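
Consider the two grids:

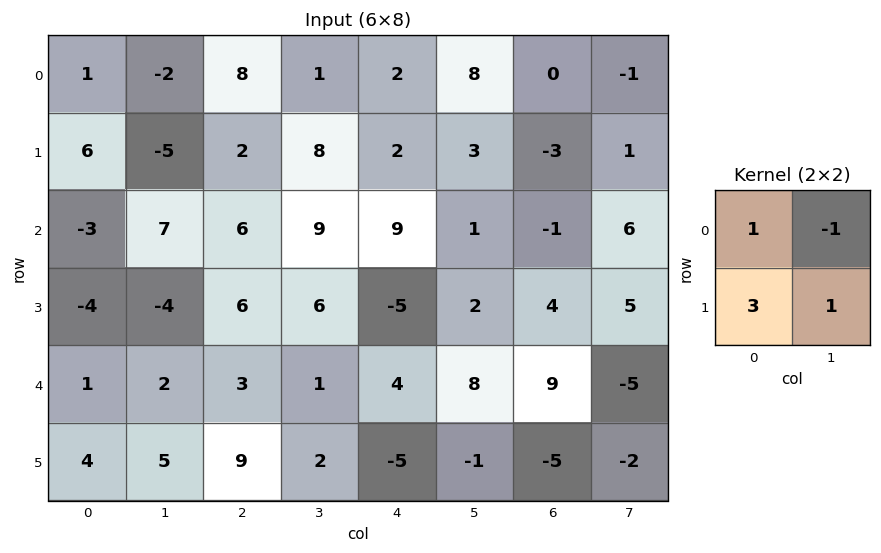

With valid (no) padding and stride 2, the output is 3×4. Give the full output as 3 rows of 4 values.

16 21 3 -7
-26 21 -5 10
16 31 -20 -3

Output[0,0]: The receptive field on the input at this output position is [1 -2 / 6 -5]. Elementwise product with the kernel and sum: 1·1 + -2·-1 + 6·3 + -5·1.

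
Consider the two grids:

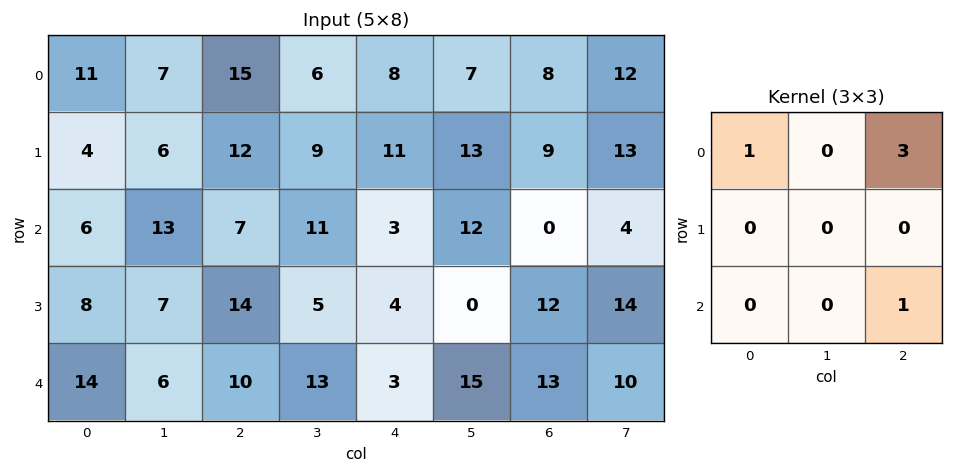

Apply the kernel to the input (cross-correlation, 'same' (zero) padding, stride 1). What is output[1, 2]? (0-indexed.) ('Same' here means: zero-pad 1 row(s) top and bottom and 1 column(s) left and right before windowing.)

36

The receptive field on the zero-padded input at this output position is [7 15 6 / 6 12 9 / 13 7 11]. Elementwise product with the kernel and sum: 7·1 + 6·3 + 11·1.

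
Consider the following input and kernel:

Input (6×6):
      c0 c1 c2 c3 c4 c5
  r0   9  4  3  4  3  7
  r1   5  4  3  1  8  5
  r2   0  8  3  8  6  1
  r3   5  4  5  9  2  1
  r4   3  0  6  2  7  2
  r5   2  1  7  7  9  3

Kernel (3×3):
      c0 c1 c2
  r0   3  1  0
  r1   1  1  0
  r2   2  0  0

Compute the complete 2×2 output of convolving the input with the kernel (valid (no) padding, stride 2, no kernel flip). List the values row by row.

40 23
23 43

Output[0,0]: The receptive field on the input at this output position is [9 4 3 / 5 4 3 / 0 8 3]. Elementwise product with the kernel and sum: 9·3 + 4·1 + 5·1 + 4·1 + 0·2.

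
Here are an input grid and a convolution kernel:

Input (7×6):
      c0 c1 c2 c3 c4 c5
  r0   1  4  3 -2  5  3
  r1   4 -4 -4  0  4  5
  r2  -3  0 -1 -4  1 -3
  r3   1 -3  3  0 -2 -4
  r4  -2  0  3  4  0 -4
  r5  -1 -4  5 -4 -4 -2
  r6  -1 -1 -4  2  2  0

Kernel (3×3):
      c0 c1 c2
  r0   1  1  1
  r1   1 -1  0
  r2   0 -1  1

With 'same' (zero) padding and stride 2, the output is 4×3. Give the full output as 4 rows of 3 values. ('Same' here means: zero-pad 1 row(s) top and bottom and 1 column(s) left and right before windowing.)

Output[0,0]: The receptive field on the zero-padded input at this output position is [0 0 0 / 0 1 4 / 0 4 -4]. Elementwise product with the kernel and sum: 0·1 + 0·1 + 0·1 + 0·1 + 1·-1 + 4·-1 + -4·1.
Output[0,1]: The receptive field on the zero-padded input at this output position is [0 0 0 / 4 3 -2 / -4 -4 0]. Elementwise product with the kernel and sum: 0·1 + 0·1 + 0·1 + 4·1 + 3·-1 + -4·-1 + 0·1.

-9 5 -6
-1 -10 2
-3 -12 0
-4 0 -10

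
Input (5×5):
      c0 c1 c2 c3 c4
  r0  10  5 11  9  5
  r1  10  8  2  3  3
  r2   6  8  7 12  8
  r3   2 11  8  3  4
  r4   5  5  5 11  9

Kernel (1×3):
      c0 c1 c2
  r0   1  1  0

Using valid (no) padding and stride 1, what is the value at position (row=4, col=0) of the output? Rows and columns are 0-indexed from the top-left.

10

The receptive field on the input at this output position is [5 5 5]. Elementwise product with the kernel and sum: 5·1 + 5·1.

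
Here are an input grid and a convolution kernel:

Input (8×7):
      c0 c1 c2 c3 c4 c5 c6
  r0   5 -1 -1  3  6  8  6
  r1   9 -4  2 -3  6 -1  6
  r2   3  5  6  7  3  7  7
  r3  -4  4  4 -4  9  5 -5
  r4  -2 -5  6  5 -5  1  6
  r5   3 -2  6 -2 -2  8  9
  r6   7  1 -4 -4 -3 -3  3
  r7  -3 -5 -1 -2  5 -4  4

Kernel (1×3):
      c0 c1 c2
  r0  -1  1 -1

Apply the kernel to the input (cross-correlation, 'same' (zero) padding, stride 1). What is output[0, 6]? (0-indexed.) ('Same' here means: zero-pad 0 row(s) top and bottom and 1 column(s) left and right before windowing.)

-2

The receptive field on the zero-padded input at this output position is [8 6 0]. Elementwise product with the kernel and sum: 8·-1 + 6·1 + 0·-1.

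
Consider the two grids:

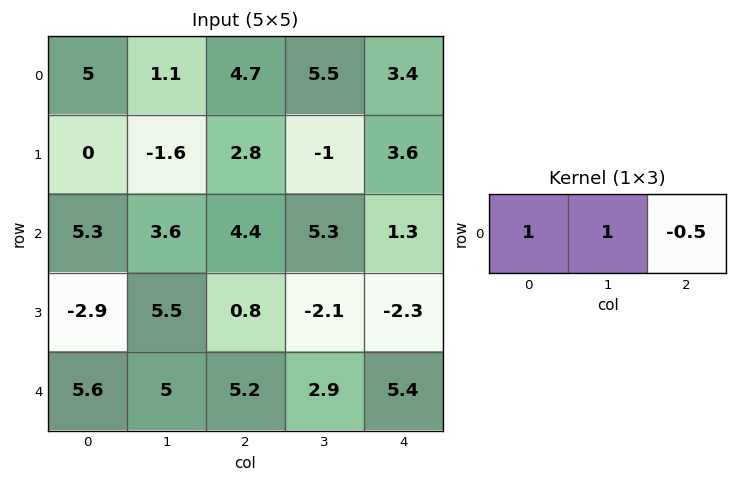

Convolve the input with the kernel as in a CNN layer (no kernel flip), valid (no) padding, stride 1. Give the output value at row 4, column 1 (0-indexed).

8.75

The receptive field on the input at this output position is [5 5.2 2.9]. Elementwise product with the kernel and sum: 5·1 + 5.2·1 + 2.9·-0.5.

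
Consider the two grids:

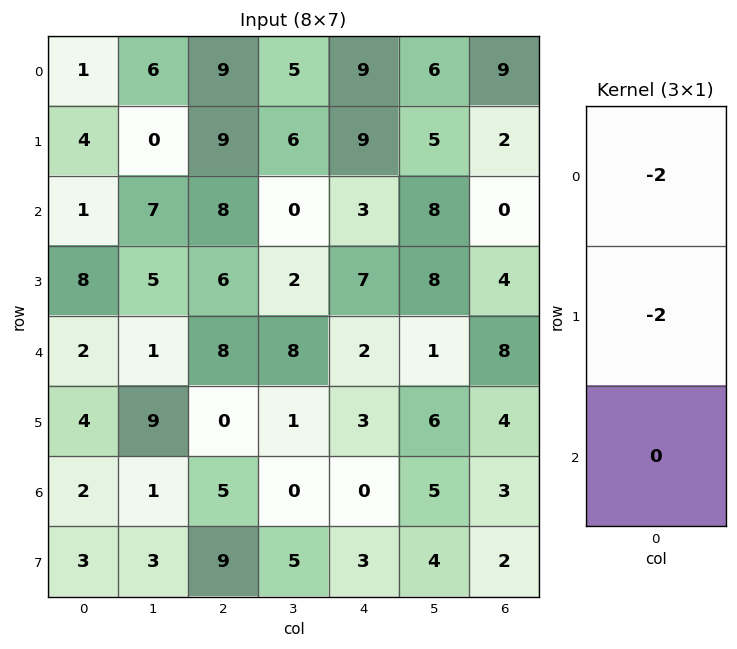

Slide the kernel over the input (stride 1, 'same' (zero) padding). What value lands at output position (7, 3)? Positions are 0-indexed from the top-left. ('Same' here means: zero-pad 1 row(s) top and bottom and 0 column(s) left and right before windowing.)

The receptive field on the zero-padded input at this output position is [0 / 5 / 0]. Elementwise product with the kernel and sum: 0·-2 + 5·-2.

-10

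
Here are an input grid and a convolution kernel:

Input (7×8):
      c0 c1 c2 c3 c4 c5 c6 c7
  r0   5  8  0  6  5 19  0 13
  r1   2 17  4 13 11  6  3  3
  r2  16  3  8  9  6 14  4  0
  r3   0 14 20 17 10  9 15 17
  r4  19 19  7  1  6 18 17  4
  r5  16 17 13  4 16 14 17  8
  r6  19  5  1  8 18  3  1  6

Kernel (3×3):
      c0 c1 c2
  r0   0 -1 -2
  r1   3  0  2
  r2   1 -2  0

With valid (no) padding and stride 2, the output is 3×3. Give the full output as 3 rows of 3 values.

Output[0,0]: The receptive field on the input at this output position is [5 8 0 / 2 17 4 / 16 3 8]. Elementwise product with the kernel and sum: 8·-1 + 0·-2 + 2·3 + 4·2 + 16·1 + 3·-2.
Output[0,1]: The receptive field on the input at this output position is [0 6 5 / 4 13 11 / 8 9 6]. Elementwise product with the kernel and sum: 6·-1 + 5·-2 + 4·3 + 11·2 + 8·1 + 9·-2.

16 8 -2
2 64 8
50 43 42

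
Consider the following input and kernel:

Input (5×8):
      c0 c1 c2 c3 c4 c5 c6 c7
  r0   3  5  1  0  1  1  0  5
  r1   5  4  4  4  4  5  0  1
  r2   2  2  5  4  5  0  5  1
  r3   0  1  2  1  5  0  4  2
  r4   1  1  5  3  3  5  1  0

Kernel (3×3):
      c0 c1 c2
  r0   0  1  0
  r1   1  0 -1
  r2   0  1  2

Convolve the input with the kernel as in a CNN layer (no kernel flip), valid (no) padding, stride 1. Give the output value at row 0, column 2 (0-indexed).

14

The receptive field on the input at this output position is [1 0 1 / 4 4 4 / 5 4 5]. Elementwise product with the kernel and sum: 0·1 + 4·1 + 4·-1 + 4·1 + 5·2.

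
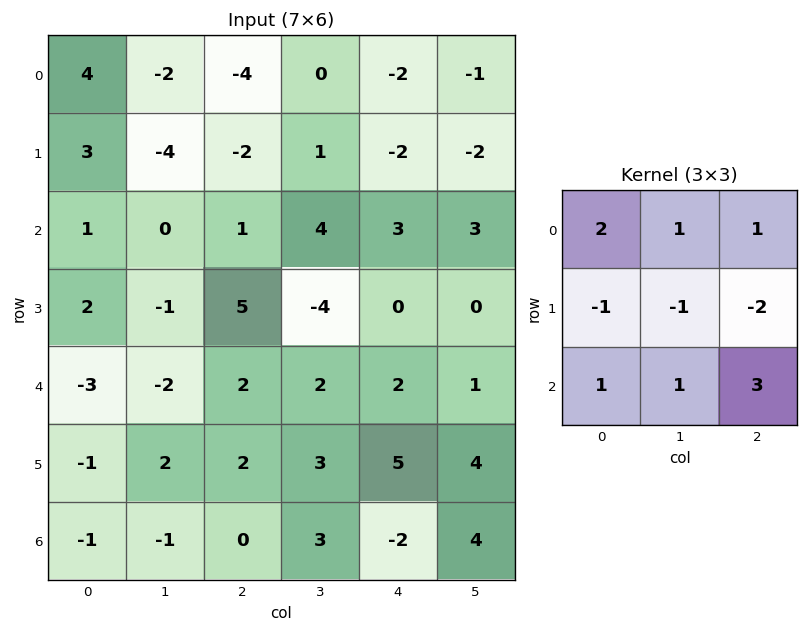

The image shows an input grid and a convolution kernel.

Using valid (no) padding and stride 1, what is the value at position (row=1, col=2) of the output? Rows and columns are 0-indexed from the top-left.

The receptive field on the input at this output position is [-2 1 -2 / 1 4 3 / 5 -4 0]. Elementwise product with the kernel and sum: -2·2 + 1·1 + -2·1 + 1·-1 + 4·-1 + 3·-2 + 5·1 + -4·1 + 0·3.

-15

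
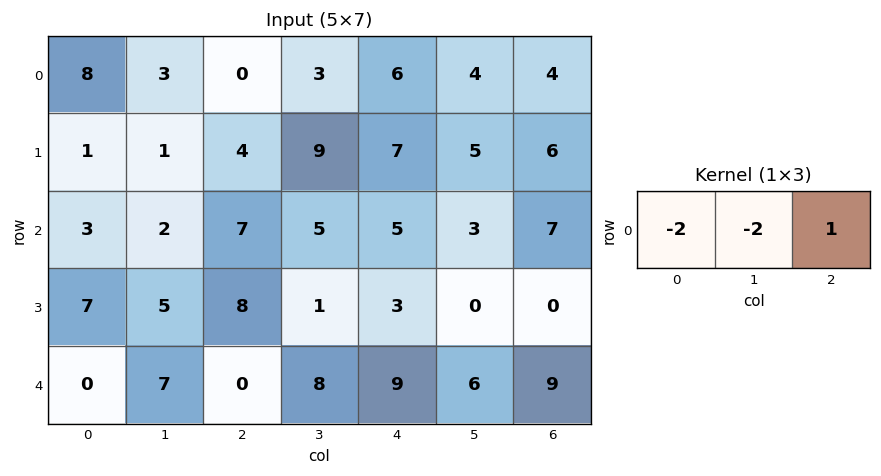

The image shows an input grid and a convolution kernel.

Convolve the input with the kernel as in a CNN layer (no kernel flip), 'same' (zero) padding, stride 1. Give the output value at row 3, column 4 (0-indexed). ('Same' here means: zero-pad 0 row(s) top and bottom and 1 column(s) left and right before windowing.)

-8

The receptive field on the zero-padded input at this output position is [1 3 0]. Elementwise product with the kernel and sum: 1·-2 + 3·-2 + 0·1.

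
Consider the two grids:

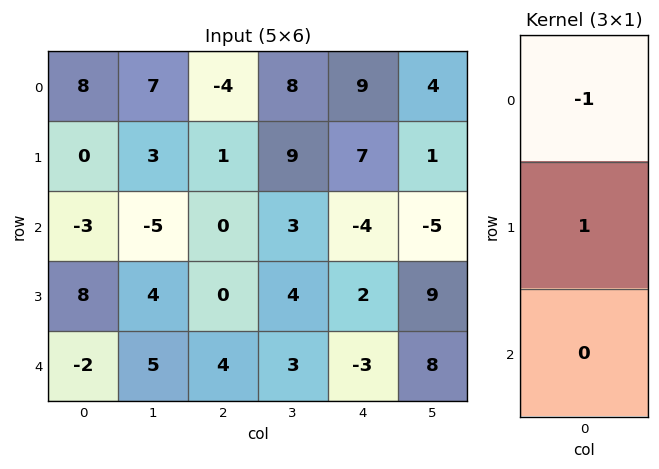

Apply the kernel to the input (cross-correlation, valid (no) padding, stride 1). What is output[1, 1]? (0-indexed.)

The receptive field on the input at this output position is [3 / -5 / 4]. Elementwise product with the kernel and sum: 3·-1 + -5·1.

-8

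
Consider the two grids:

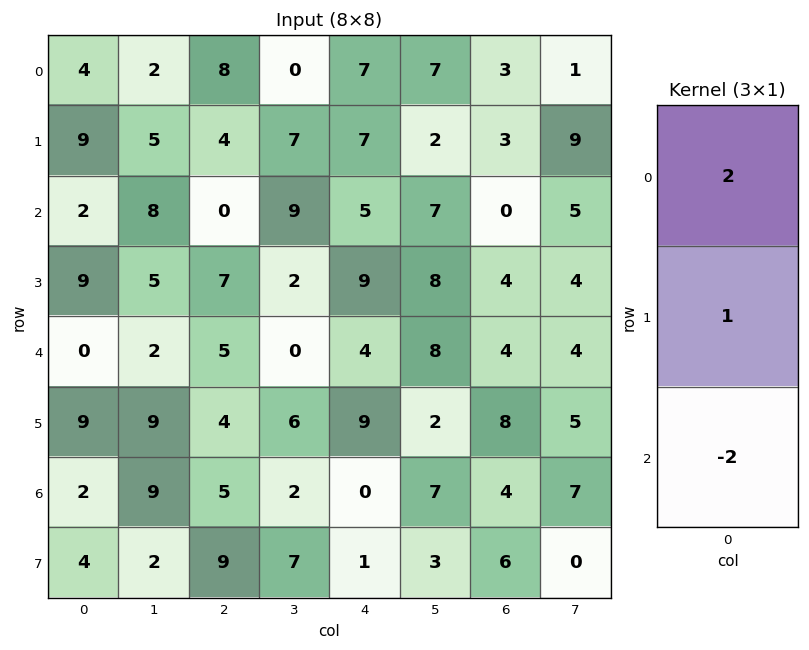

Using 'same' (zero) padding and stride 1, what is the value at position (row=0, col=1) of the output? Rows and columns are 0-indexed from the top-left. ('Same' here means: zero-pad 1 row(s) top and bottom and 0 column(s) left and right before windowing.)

-8

The receptive field on the zero-padded input at this output position is [0 / 2 / 5]. Elementwise product with the kernel and sum: 0·2 + 2·1 + 5·-2.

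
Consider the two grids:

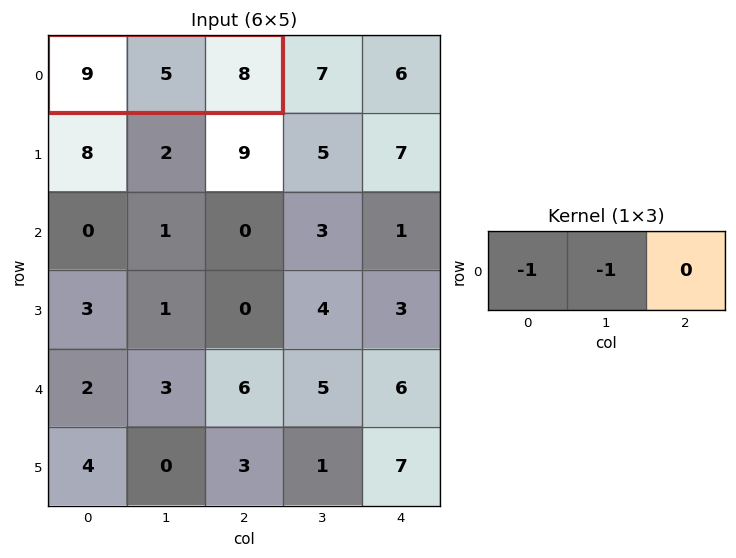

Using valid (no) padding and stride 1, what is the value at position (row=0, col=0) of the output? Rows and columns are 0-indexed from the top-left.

The receptive field on the input at this output position is [9 5 8]. Elementwise product with the kernel and sum: 9·-1 + 5·-1.

-14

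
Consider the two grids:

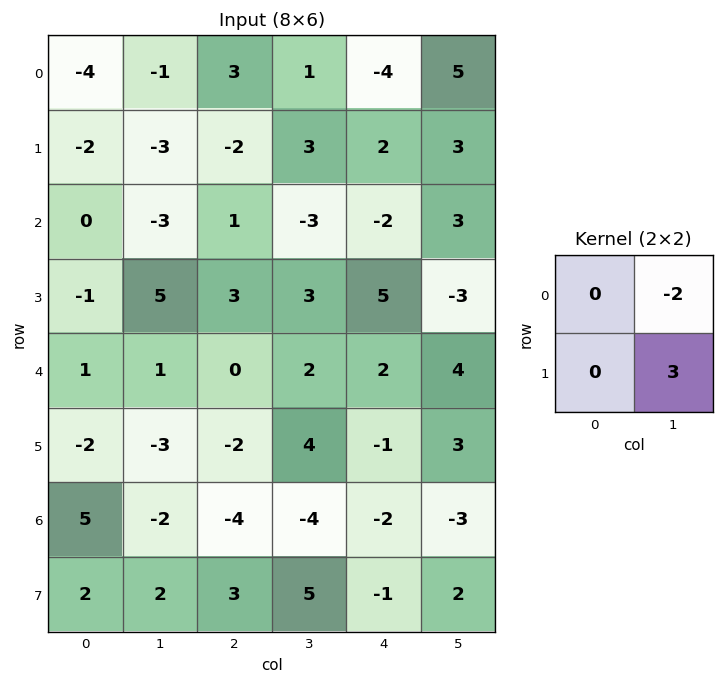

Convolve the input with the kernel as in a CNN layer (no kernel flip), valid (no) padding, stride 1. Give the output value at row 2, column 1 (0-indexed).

The receptive field on the input at this output position is [-3 1 / 5 3]. Elementwise product with the kernel and sum: 1·-2 + 3·3.

7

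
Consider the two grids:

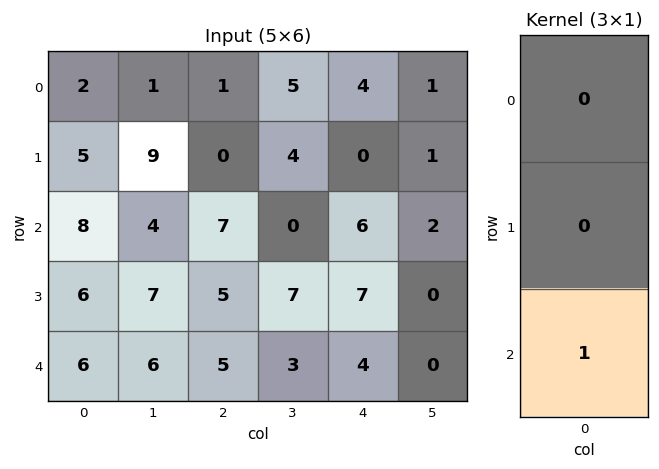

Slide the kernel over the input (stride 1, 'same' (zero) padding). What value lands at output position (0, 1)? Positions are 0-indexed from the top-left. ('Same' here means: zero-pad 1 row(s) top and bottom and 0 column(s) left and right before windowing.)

The receptive field on the zero-padded input at this output position is [0 / 1 / 9]. Elementwise product with the kernel and sum: 9·1.

9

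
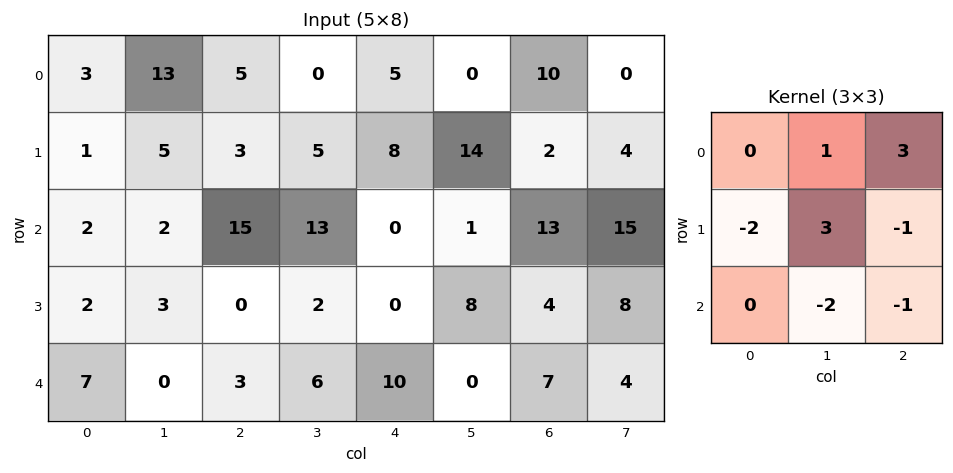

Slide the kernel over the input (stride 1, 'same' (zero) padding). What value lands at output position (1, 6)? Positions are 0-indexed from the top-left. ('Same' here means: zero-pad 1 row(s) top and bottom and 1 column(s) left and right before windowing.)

The receptive field on the zero-padded input at this output position is [0 10 0 / 14 2 4 / 1 13 15]. Elementwise product with the kernel and sum: 10·1 + 0·3 + 14·-2 + 2·3 + 4·-1 + 13·-2 + 15·-1.

-57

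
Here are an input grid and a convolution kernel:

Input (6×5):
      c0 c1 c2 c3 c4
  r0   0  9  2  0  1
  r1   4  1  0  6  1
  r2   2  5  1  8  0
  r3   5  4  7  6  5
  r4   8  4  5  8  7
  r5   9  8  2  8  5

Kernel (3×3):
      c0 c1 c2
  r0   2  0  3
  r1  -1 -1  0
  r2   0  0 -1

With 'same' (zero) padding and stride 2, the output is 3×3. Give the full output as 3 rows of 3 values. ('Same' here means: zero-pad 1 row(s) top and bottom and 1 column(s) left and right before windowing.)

Output[0,0]: The receptive field on the zero-padded input at this output position is [0 0 0 / 0 0 9 / 0 4 1]. Elementwise product with the kernel and sum: 0·2 + 0·3 + 0·-1 + 0·-1 + 1·-1.
Output[0,1]: The receptive field on the zero-padded input at this output position is [0 0 0 / 9 2 0 / 1 0 6]. Elementwise product with the kernel and sum: 0·2 + 0·3 + 9·-1 + 2·-1 + 6·-1.

-1 -17 -1
-3 8 4
-4 9 -3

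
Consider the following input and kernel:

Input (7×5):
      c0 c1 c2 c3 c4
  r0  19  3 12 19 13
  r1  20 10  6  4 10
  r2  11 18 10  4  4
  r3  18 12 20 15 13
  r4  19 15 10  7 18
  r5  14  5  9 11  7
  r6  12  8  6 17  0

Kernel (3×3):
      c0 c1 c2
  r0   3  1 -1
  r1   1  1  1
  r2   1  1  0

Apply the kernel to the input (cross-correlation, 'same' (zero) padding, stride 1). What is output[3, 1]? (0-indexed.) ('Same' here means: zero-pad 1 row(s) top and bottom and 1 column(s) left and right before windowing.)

The receptive field on the zero-padded input at this output position is [11 18 10 / 18 12 20 / 19 15 10]. Elementwise product with the kernel and sum: 11·3 + 18·1 + 10·-1 + 18·1 + 12·1 + 20·1 + 19·1 + 15·1.

125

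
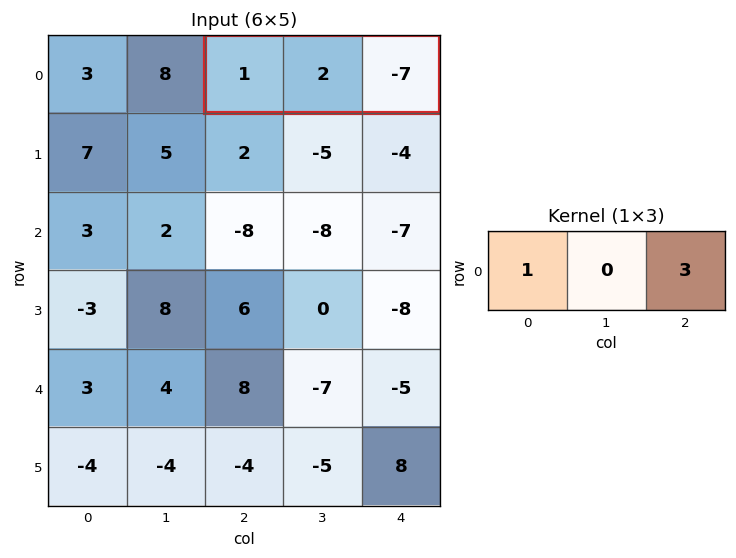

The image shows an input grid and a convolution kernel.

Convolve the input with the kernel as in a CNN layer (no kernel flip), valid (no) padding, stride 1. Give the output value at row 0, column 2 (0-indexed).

The receptive field on the input at this output position is [1 2 -7]. Elementwise product with the kernel and sum: 1·1 + -7·3.

-20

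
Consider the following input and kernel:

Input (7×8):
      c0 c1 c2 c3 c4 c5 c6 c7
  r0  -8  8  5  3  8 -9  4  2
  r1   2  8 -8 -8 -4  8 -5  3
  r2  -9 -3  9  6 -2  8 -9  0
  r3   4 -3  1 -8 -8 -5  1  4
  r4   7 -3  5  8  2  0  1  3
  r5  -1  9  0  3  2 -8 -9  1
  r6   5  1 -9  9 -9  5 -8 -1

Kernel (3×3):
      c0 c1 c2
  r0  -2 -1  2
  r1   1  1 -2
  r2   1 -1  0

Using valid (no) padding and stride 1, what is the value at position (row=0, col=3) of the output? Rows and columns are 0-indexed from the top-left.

-52

The receptive field on the input at this output position is [3 8 -9 / -8 -4 8 / 6 -2 8]. Elementwise product with the kernel and sum: 3·-2 + 8·-1 + -9·2 + -8·1 + -4·1 + 8·-2 + 6·1 + -2·-1.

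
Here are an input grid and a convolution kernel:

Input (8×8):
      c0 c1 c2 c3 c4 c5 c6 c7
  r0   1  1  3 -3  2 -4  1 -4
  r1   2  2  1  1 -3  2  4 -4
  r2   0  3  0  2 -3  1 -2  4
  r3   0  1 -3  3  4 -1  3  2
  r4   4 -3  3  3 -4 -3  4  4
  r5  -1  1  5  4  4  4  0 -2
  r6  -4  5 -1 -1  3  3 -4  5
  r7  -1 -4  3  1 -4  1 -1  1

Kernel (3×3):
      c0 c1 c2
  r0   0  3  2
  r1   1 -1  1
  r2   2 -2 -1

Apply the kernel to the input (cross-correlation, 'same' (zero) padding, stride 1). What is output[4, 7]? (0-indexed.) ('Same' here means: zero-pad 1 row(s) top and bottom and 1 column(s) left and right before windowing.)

The receptive field on the zero-padded input at this output position is [3 2 0 / 4 4 0 / 0 -2 0]. Elementwise product with the kernel and sum: 2·3 + 0·2 + 4·1 + 4·-1 + 0·1 + 0·2 + -2·-2 + 0·-1.

10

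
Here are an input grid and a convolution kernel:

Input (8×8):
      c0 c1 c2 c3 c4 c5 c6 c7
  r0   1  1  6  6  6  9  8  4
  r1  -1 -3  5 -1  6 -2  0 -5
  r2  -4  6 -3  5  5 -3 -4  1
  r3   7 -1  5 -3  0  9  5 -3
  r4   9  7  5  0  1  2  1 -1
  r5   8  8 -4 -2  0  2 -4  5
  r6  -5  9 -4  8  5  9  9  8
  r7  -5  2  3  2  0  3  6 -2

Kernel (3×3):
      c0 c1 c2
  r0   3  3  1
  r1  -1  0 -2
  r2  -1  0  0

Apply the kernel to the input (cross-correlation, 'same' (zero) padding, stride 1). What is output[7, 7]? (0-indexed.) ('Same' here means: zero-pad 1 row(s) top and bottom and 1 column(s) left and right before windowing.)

The receptive field on the zero-padded input at this output position is [9 8 0 / 6 -2 0 / 0 0 0]. Elementwise product with the kernel and sum: 9·3 + 8·3 + 0·1 + 6·-1 + 0·-2 + 0·-1.

45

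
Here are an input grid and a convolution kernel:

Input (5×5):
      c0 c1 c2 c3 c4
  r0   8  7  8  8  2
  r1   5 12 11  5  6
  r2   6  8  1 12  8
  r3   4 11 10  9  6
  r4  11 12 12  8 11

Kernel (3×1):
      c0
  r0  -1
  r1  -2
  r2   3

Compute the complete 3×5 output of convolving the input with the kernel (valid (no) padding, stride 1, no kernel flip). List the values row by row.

Output[0,0]: The receptive field on the input at this output position is [8 / 5 / 6]. Elementwise product with the kernel and sum: 8·-1 + 5·-2 + 6·3.

0 -7 -27 18 10
-5 5 17 -2 -4
19 6 15 -6 13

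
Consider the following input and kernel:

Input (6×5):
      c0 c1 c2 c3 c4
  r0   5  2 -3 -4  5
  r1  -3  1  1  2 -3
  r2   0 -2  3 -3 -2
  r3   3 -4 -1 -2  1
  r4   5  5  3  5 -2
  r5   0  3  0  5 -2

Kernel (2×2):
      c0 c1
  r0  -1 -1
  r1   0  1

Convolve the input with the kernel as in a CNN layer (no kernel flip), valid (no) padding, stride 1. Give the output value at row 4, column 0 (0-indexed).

The receptive field on the input at this output position is [5 5 / 0 3]. Elementwise product with the kernel and sum: 5·-1 + 5·-1 + 3·1.

-7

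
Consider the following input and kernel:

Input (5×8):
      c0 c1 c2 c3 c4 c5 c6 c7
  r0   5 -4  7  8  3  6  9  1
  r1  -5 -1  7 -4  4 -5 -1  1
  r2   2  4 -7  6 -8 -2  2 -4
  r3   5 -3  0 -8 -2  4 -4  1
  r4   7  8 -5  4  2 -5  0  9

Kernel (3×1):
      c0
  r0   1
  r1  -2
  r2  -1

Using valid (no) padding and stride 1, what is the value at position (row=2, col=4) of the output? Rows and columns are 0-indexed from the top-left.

-6

The receptive field on the input at this output position is [-8 / -2 / 2]. Elementwise product with the kernel and sum: -8·1 + -2·-2 + 2·-1.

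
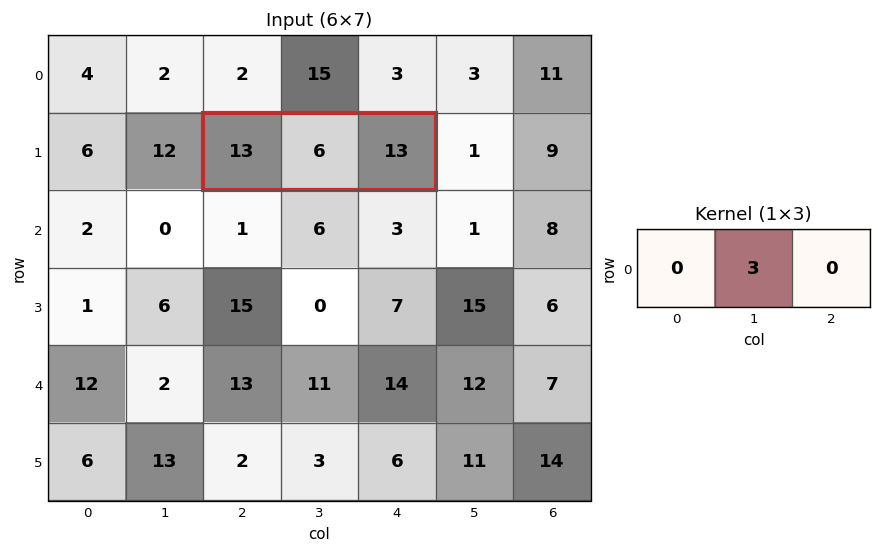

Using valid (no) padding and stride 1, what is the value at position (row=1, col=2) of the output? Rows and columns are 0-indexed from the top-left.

18

The receptive field on the input at this output position is [13 6 13]. Elementwise product with the kernel and sum: 6·3.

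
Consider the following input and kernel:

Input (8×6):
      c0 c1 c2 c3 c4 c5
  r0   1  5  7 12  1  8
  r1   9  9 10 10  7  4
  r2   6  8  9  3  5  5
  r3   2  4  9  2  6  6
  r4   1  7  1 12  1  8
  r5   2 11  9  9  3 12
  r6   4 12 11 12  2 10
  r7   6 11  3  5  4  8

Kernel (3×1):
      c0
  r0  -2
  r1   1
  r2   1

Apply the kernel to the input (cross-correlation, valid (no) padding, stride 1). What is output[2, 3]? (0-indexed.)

The receptive field on the input at this output position is [3 / 2 / 12]. Elementwise product with the kernel and sum: 3·-2 + 2·1 + 12·1.

8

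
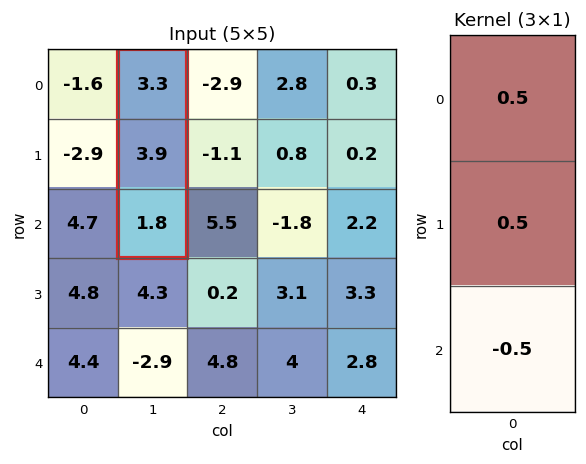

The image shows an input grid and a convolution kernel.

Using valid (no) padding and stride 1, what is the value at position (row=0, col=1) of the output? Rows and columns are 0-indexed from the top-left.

2.7

The receptive field on the input at this output position is [3.3 / 3.9 / 1.8]. Elementwise product with the kernel and sum: 3.3·0.5 + 3.9·0.5 + 1.8·-0.5.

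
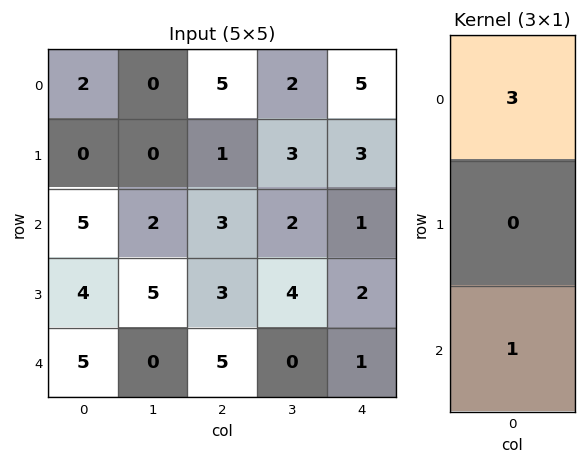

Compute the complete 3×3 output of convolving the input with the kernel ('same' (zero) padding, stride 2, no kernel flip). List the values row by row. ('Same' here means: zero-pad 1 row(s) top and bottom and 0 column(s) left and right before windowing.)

Output[0,0]: The receptive field on the zero-padded input at this output position is [0 / 2 / 0]. Elementwise product with the kernel and sum: 0·3 + 0·1.
Output[0,1]: The receptive field on the zero-padded input at this output position is [0 / 5 / 1]. Elementwise product with the kernel and sum: 0·3 + 1·1.

0 1 3
4 6 11
12 9 6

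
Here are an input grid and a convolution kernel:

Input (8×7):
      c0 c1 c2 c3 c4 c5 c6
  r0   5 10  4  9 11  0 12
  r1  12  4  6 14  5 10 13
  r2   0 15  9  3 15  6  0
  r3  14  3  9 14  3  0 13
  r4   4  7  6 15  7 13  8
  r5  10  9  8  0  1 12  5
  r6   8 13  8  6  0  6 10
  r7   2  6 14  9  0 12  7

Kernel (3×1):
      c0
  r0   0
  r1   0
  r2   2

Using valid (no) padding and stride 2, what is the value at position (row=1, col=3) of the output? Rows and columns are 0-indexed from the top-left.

16

The receptive field on the input at this output position is [0 / 13 / 8]. Elementwise product with the kernel and sum: 8·2.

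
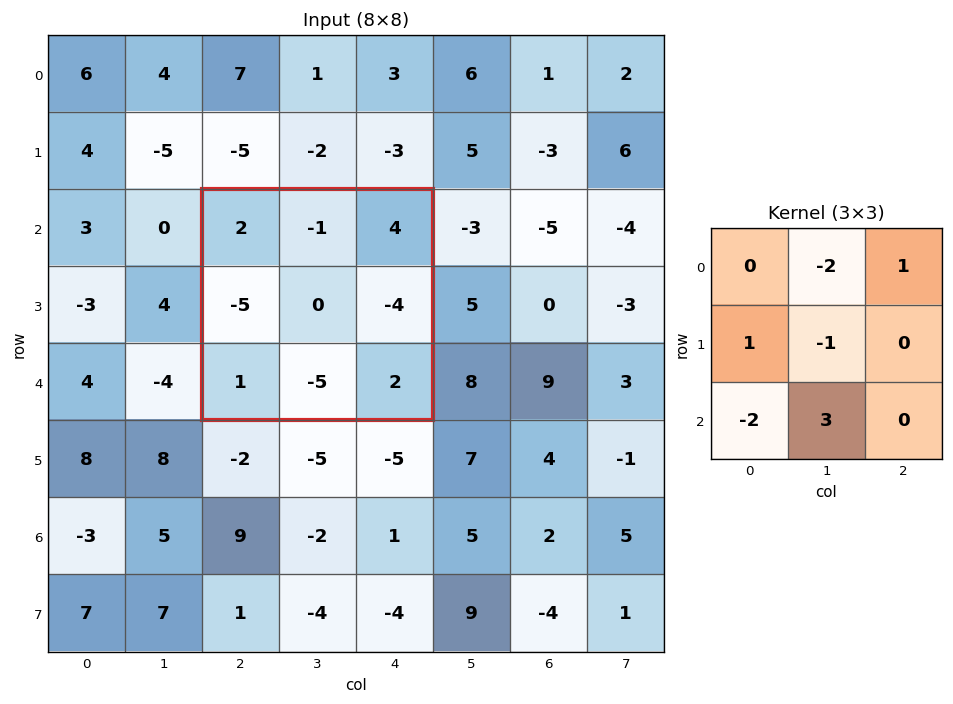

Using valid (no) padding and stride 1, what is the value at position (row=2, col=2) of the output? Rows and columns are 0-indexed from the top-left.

The receptive field on the input at this output position is [2 -1 4 / -5 0 -4 / 1 -5 2]. Elementwise product with the kernel and sum: -1·-2 + 4·1 + -5·1 + 0·-1 + 1·-2 + -5·3.

-16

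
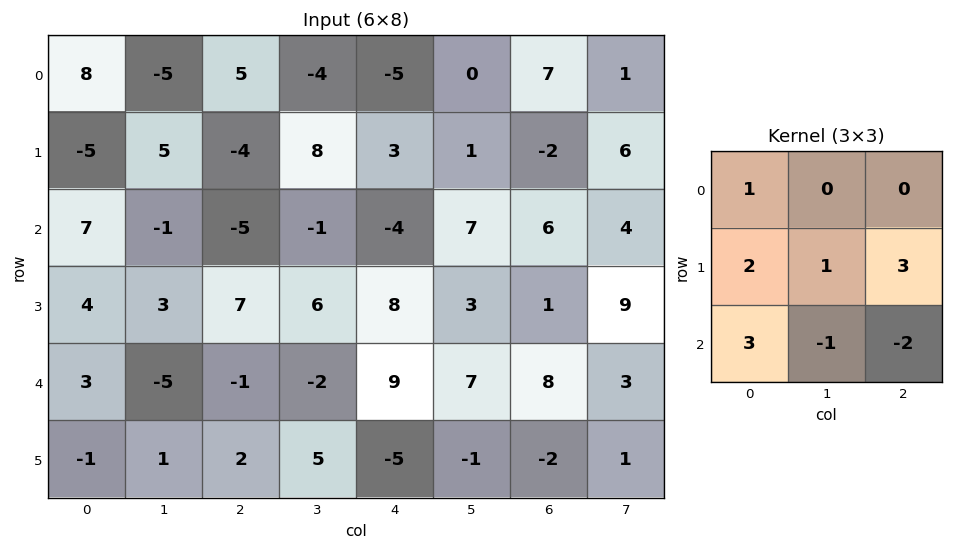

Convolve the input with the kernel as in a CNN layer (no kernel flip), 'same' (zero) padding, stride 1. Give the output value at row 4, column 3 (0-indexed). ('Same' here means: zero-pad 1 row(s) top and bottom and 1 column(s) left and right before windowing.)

41

The receptive field on the zero-padded input at this output position is [7 6 8 / -1 -2 9 / 2 5 -5]. Elementwise product with the kernel and sum: 7·1 + -1·2 + -2·1 + 9·3 + 2·3 + 5·-1 + -5·-2.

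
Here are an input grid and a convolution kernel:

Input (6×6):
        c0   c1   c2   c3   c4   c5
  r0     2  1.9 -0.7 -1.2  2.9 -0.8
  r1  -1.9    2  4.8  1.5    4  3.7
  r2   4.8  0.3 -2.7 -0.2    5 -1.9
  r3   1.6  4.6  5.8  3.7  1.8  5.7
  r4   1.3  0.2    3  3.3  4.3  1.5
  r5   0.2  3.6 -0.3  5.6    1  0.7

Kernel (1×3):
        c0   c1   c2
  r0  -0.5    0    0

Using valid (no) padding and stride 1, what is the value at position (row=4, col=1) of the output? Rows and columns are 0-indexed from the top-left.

The receptive field on the input at this output position is [0.2 3 3.3]. Elementwise product with the kernel and sum: 0.2·-0.5.

-0.1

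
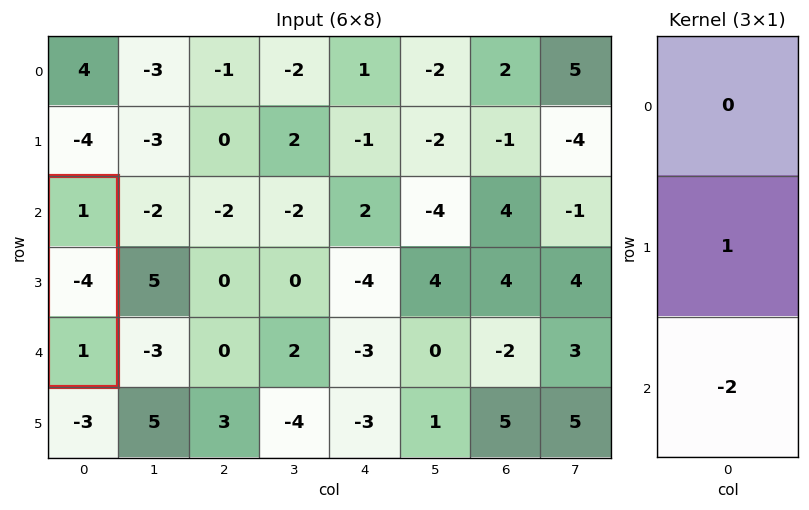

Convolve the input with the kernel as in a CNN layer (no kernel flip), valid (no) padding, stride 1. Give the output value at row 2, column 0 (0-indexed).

-6

The receptive field on the input at this output position is [1 / -4 / 1]. Elementwise product with the kernel and sum: -4·1 + 1·-2.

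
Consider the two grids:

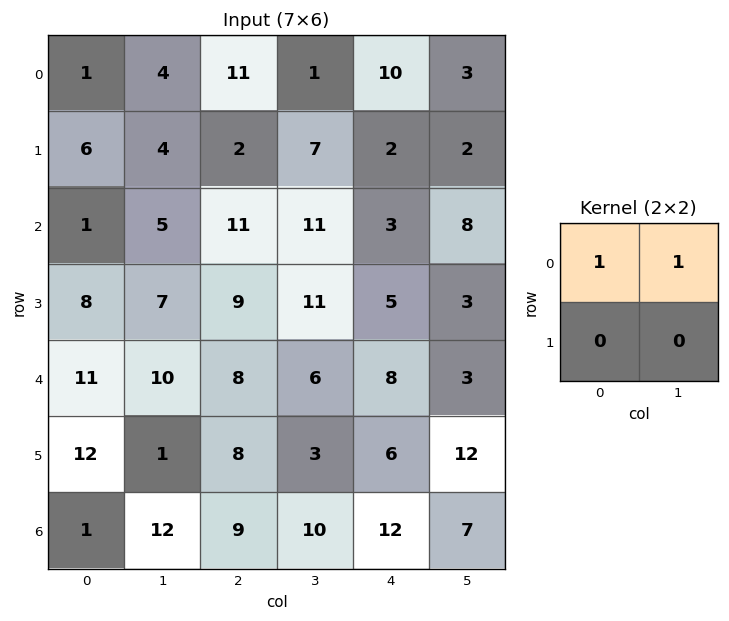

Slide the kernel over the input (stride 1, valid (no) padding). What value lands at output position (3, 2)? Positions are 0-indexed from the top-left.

20

The receptive field on the input at this output position is [9 11 / 8 6]. Elementwise product with the kernel and sum: 9·1 + 11·1.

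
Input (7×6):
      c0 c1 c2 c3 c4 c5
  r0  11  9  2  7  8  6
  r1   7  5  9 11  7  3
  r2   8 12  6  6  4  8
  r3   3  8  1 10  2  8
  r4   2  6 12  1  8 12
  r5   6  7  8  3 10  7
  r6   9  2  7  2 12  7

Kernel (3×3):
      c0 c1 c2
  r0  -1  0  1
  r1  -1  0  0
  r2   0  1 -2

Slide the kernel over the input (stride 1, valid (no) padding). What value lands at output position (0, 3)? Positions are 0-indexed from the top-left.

The receptive field on the input at this output position is [7 8 6 / 11 7 3 / 6 4 8]. Elementwise product with the kernel and sum: 7·-1 + 6·1 + 11·-1 + 4·1 + 8·-2.

-24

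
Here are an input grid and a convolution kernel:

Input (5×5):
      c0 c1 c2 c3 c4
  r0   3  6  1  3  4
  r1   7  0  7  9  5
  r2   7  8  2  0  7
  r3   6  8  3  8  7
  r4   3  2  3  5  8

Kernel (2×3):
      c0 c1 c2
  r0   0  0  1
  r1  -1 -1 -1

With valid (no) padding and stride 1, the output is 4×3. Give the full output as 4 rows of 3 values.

Output[0,0]: The receptive field on the input at this output position is [3 6 1 / 7 0 7]. Elementwise product with the kernel and sum: 1·1 + 7·-1 + 0·-1 + 7·-1.
Output[0,1]: The receptive field on the input at this output position is [6 1 3 / 0 7 9]. Elementwise product with the kernel and sum: 3·1 + 0·-1 + 7·-1 + 9·-1.

-13 -13 -17
-10 -1 -4
-15 -19 -11
-5 -2 -9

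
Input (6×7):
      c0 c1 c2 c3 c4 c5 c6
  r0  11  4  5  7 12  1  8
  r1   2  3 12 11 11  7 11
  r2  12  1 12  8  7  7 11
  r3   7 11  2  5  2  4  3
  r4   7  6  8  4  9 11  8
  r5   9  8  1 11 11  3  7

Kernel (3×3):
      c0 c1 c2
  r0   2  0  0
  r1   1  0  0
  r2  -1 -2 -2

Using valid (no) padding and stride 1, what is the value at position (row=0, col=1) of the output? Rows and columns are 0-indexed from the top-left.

-30

The receptive field on the input at this output position is [4 5 7 / 3 12 11 / 1 12 8]. Elementwise product with the kernel and sum: 4·2 + 3·1 + 1·-1 + 12·-2 + 8·-2.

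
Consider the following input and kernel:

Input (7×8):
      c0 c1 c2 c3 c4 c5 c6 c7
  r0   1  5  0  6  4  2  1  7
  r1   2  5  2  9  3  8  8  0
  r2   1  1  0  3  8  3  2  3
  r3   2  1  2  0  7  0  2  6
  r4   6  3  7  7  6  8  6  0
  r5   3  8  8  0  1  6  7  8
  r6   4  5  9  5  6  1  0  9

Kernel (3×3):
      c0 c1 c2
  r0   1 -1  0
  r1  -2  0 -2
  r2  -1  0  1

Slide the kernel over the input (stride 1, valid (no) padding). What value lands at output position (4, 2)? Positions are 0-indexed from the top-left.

-21

The receptive field on the input at this output position is [7 7 6 / 8 0 1 / 9 5 6]. Elementwise product with the kernel and sum: 7·1 + 7·-1 + 8·-2 + 1·-2 + 9·-1 + 6·1.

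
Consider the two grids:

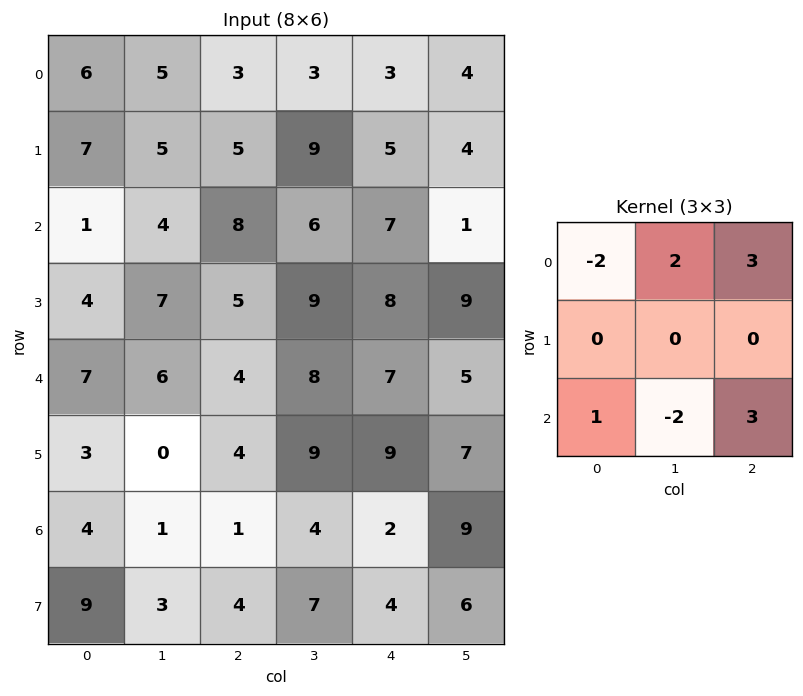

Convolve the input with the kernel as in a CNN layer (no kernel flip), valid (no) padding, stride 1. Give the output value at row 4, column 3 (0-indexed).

The receptive field on the input at this output position is [8 7 5 / 9 9 7 / 4 2 9]. Elementwise product with the kernel and sum: 8·-2 + 7·2 + 5·3 + 4·1 + 2·-2 + 9·3.

40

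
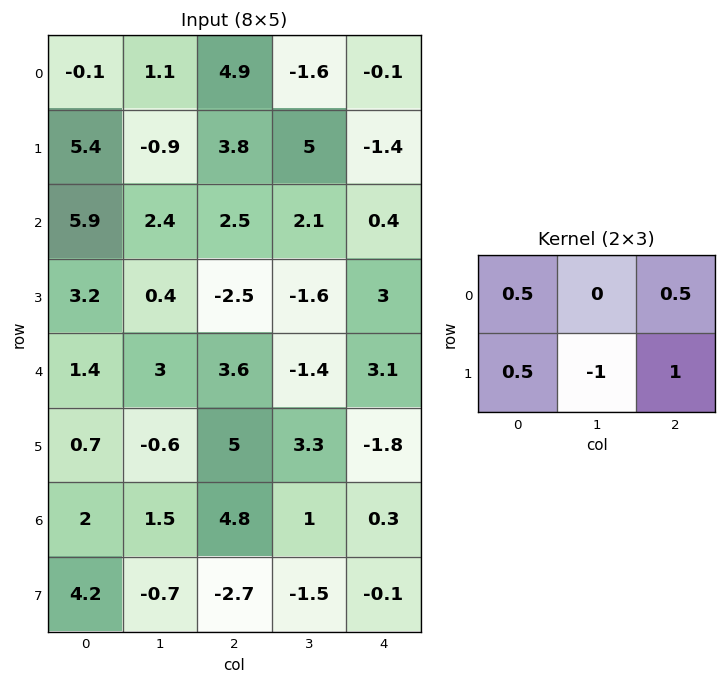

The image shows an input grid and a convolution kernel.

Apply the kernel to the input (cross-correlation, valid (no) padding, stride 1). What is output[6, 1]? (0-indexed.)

The receptive field on the input at this output position is [1.5 4.8 1 / -0.7 -2.7 -1.5]. Elementwise product with the kernel and sum: 1.5·0.5 + 1·0.5 + -0.7·0.5 + -2.7·-1 + -1.5·1.

2.1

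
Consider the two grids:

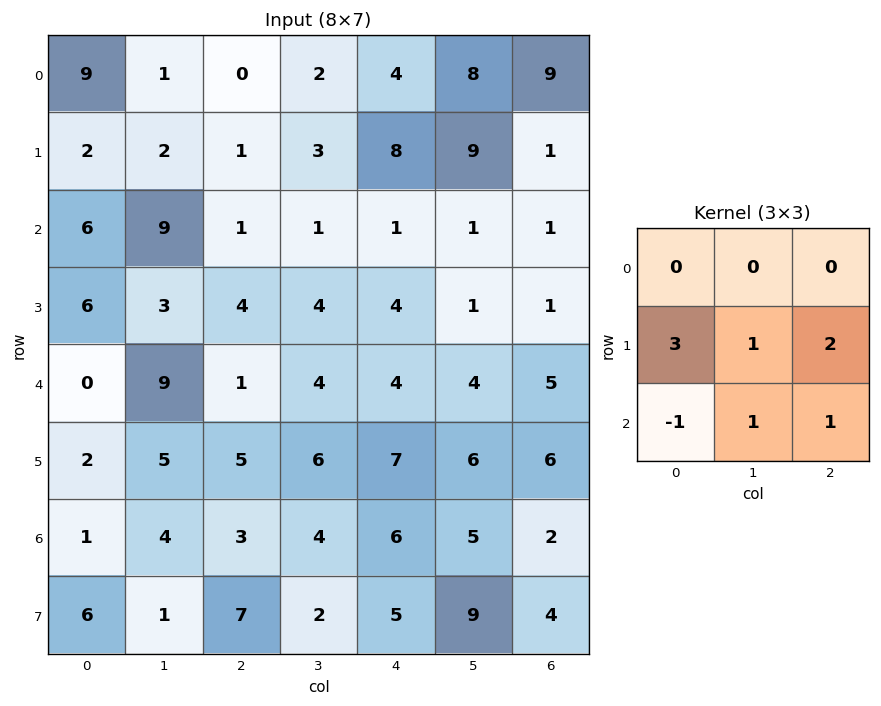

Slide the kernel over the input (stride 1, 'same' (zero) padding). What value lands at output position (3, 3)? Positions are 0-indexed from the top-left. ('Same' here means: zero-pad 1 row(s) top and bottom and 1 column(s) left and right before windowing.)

The receptive field on the zero-padded input at this output position is [1 1 1 / 4 4 4 / 1 4 4]. Elementwise product with the kernel and sum: 4·3 + 4·1 + 4·2 + 1·-1 + 4·1 + 4·1.

31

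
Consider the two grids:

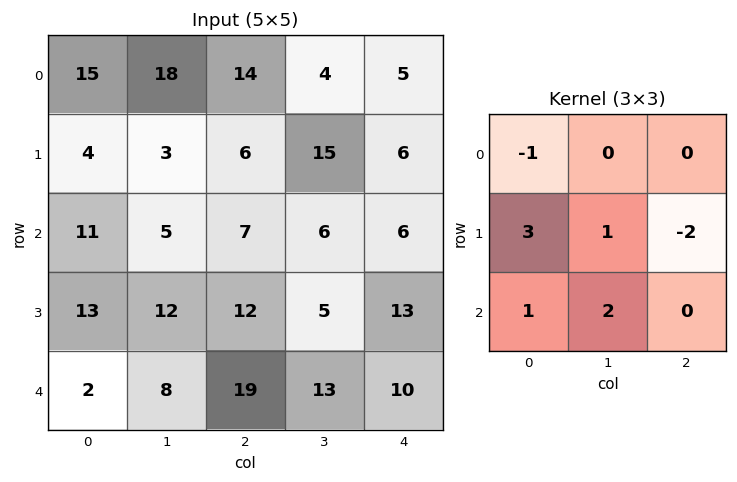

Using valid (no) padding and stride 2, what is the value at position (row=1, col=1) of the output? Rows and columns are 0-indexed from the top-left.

The receptive field on the input at this output position is [7 6 6 / 12 5 13 / 19 13 10]. Elementwise product with the kernel and sum: 7·-1 + 12·3 + 5·1 + 13·-2 + 19·1 + 13·2.

53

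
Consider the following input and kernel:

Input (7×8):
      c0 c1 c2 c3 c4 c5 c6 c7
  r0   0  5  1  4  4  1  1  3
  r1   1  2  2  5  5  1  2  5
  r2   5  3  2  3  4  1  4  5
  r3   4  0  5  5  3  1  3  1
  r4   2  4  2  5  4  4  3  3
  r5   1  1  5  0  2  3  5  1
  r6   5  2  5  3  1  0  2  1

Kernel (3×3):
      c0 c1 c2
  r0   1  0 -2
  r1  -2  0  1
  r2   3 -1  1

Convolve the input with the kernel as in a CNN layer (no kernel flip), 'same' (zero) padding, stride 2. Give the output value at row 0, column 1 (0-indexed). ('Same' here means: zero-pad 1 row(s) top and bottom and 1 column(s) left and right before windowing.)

3

The receptive field on the zero-padded input at this output position is [0 0 0 / 5 1 4 / 2 2 5]. Elementwise product with the kernel and sum: 0·1 + 0·-2 + 5·-2 + 4·1 + 2·3 + 2·-1 + 5·1.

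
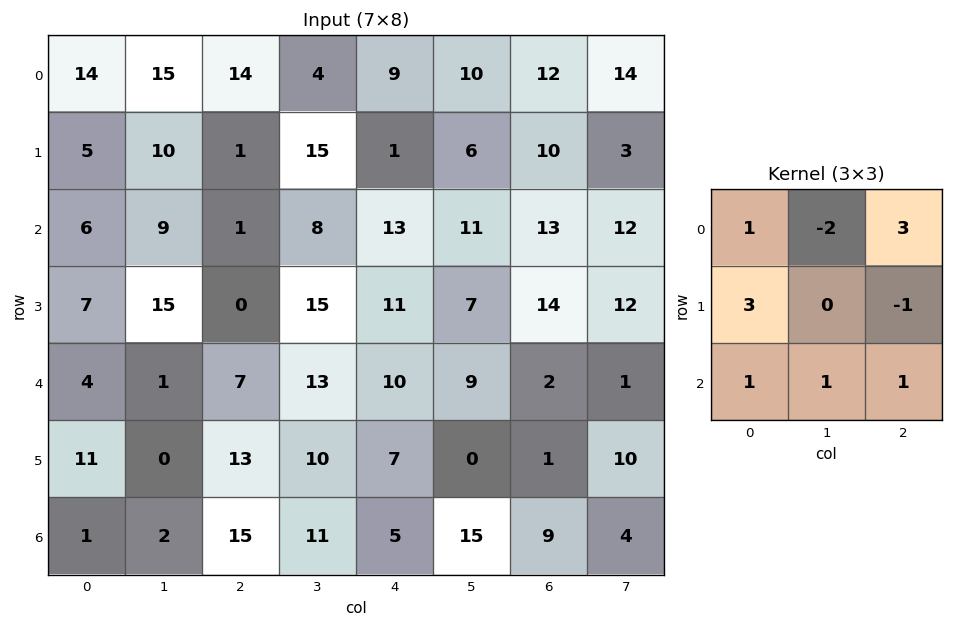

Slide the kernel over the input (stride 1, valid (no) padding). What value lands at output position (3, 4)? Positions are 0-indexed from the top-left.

75

The receptive field on the input at this output position is [11 7 14 / 10 9 2 / 7 0 1]. Elementwise product with the kernel and sum: 11·1 + 7·-2 + 14·3 + 10·3 + 2·-1 + 7·1 + 0·1 + 1·1.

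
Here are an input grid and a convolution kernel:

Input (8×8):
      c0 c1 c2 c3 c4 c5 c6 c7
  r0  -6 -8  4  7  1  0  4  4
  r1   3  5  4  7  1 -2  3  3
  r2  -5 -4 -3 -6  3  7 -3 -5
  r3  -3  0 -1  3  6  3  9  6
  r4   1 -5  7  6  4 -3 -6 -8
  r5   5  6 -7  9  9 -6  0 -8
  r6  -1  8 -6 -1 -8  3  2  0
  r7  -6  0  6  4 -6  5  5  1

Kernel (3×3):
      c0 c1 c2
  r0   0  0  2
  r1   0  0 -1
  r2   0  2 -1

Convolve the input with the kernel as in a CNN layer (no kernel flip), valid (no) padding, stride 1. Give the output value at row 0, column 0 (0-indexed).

The receptive field on the input at this output position is [-6 -8 4 / 3 5 4 / -5 -4 -3]. Elementwise product with the kernel and sum: 4·2 + 4·-1 + -4·2 + -3·-1.

-1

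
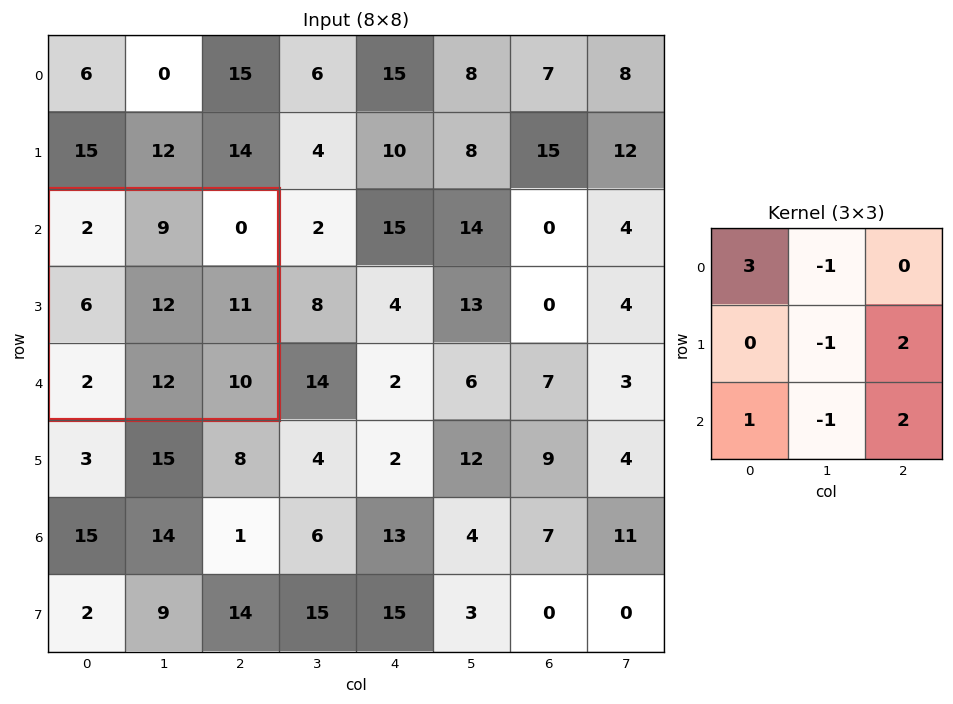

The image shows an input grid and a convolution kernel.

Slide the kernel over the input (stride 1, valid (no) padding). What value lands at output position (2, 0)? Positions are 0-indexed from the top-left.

17

The receptive field on the input at this output position is [2 9 0 / 6 12 11 / 2 12 10]. Elementwise product with the kernel and sum: 2·3 + 9·-1 + 12·-1 + 11·2 + 2·1 + 12·-1 + 10·2.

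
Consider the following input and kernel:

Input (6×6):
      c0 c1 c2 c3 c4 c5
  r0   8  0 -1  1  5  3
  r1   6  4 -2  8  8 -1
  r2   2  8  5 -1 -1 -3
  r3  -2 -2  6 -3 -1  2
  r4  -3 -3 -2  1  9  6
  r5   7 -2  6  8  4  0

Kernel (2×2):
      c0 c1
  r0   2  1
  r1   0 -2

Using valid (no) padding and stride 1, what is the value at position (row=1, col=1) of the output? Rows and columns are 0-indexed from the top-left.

-4

The receptive field on the input at this output position is [4 -2 / 8 5]. Elementwise product with the kernel and sum: 4·2 + -2·1 + 5·-2.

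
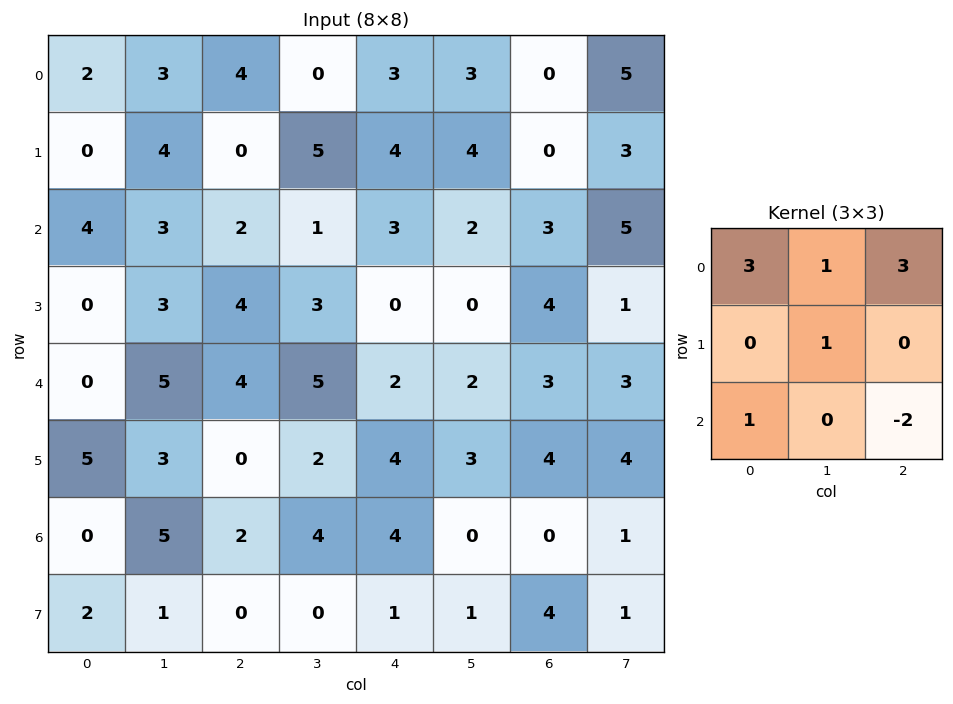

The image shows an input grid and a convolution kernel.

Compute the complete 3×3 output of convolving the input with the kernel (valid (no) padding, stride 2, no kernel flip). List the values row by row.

Output[0,0]: The receptive field on the input at this output position is [2 3 4 / 0 4 0 / 4 3 2]. Elementwise product with the kernel and sum: 2·3 + 3·1 + 4·3 + 4·1 + 4·1 + 2·-2.

25 22 13
16 19 16
16 19 24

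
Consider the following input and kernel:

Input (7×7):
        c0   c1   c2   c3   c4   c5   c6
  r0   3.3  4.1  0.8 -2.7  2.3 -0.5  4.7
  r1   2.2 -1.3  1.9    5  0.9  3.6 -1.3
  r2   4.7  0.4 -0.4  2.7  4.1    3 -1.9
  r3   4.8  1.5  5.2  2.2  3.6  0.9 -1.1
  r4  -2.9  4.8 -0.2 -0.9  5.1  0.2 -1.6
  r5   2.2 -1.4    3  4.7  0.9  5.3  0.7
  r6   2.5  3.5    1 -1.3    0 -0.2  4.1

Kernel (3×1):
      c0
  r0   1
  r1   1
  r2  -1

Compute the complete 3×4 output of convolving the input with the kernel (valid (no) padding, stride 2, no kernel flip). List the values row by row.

Output[0,0]: The receptive field on the input at this output position is [3.3 / 2.2 / 4.7]. Elementwise product with the kernel and sum: 3.3·1 + 2.2·1 + 4.7·-1.
Output[0,1]: The receptive field on the input at this output position is [0.8 / 1.9 / -0.4]. Elementwise product with the kernel and sum: 0.8·1 + 1.9·1 + -0.4·-1.

0.8 3.1 -0.9 5.3
12.4 5 2.6 -1.4
-3.2 1.8 6 -5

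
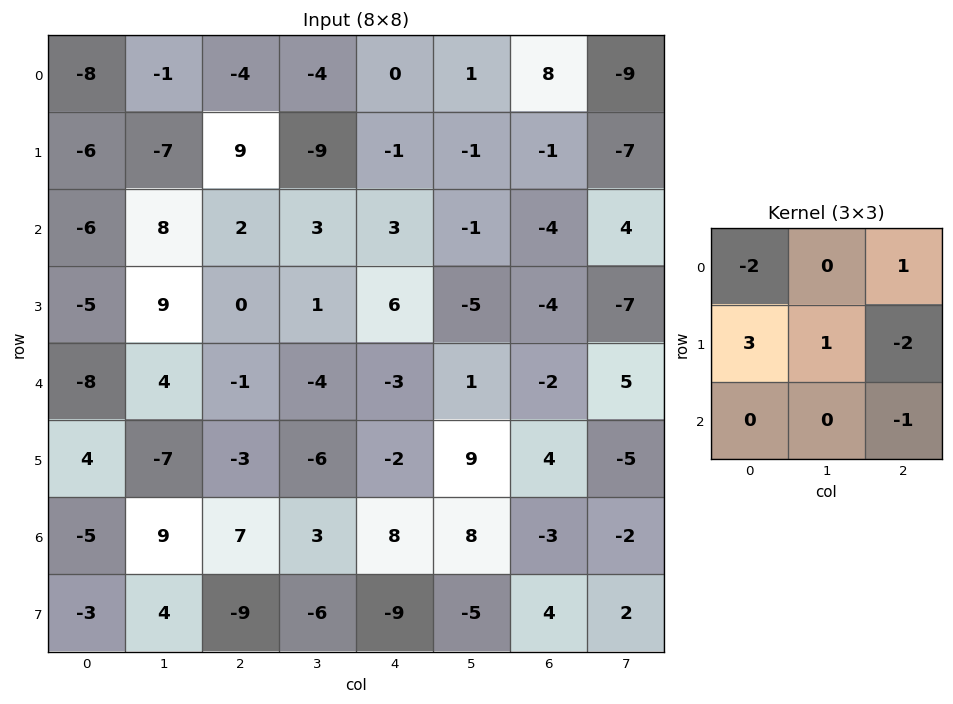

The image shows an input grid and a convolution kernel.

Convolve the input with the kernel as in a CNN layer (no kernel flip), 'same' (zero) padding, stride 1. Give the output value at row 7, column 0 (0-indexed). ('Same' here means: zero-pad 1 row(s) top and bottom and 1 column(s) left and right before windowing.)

-2

The receptive field on the zero-padded input at this output position is [0 -5 9 / 0 -3 4 / 0 0 0]. Elementwise product with the kernel and sum: 0·-2 + 9·1 + 0·3 + -3·1 + 4·-2 + 0·-1.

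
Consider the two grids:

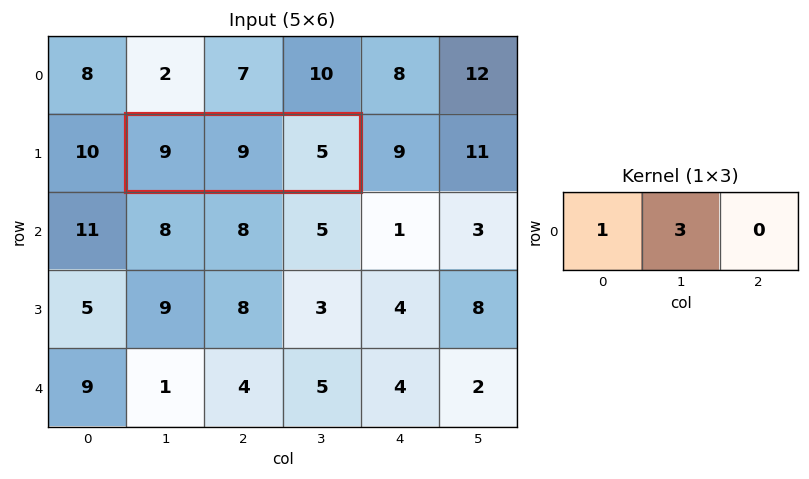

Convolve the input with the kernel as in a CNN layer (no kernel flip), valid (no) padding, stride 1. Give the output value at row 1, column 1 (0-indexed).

36

The receptive field on the input at this output position is [9 9 5]. Elementwise product with the kernel and sum: 9·1 + 9·3.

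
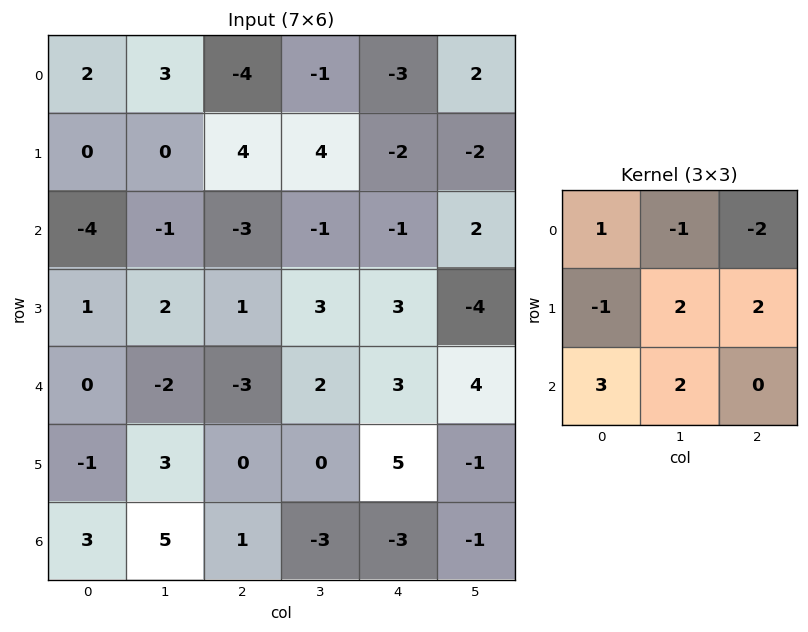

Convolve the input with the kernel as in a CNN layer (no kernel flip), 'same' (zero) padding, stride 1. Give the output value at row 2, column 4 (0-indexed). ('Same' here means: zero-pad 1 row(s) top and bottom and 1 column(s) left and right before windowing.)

The receptive field on the zero-padded input at this output position is [4 -2 -2 / -1 -1 2 / 3 3 -4]. Elementwise product with the kernel and sum: 4·1 + -2·-1 + -2·-2 + -1·-1 + -1·2 + 2·2 + 3·3 + 3·2.

28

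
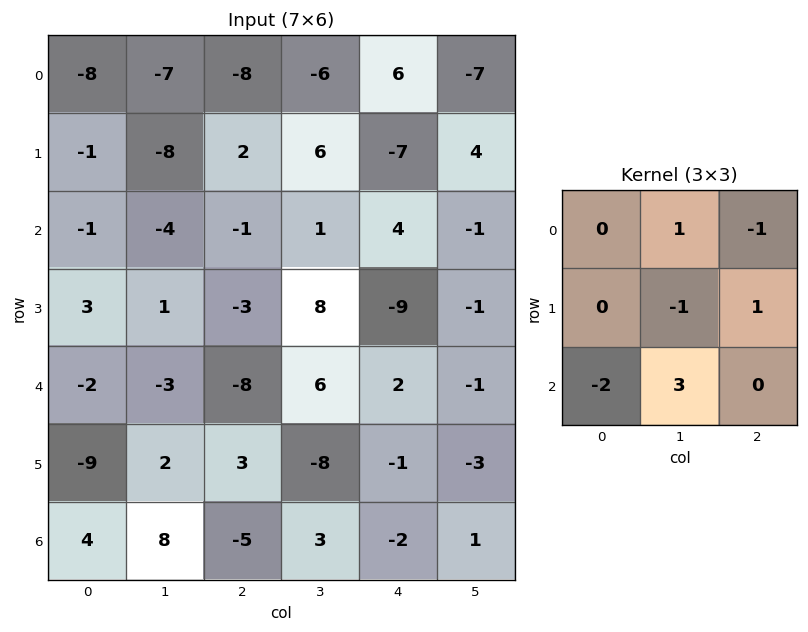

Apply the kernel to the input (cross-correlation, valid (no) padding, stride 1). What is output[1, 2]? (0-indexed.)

46

The receptive field on the input at this output position is [2 6 -7 / -1 1 4 / -3 8 -9]. Elementwise product with the kernel and sum: 6·1 + -7·-1 + 1·-1 + 4·1 + -3·-2 + 8·3.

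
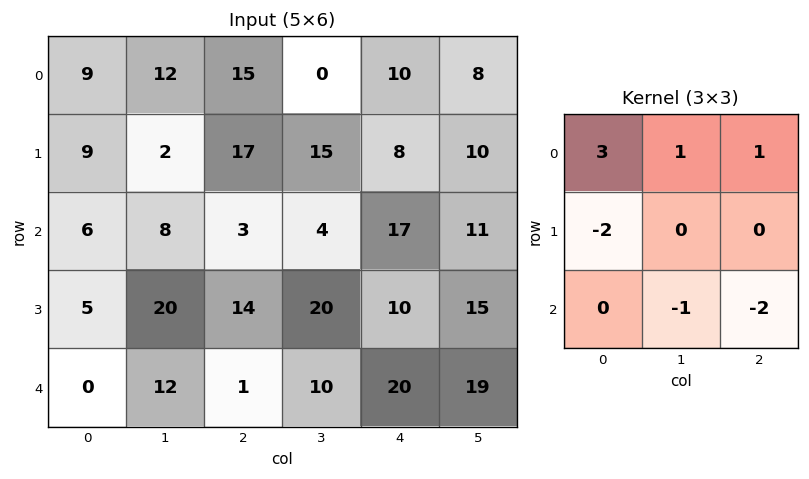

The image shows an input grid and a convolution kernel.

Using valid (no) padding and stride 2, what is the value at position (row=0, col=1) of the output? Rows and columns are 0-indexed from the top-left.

-17

The receptive field on the input at this output position is [15 0 10 / 17 15 8 / 3 4 17]. Elementwise product with the kernel and sum: 15·3 + 0·1 + 10·1 + 17·-2 + 4·-1 + 17·-2.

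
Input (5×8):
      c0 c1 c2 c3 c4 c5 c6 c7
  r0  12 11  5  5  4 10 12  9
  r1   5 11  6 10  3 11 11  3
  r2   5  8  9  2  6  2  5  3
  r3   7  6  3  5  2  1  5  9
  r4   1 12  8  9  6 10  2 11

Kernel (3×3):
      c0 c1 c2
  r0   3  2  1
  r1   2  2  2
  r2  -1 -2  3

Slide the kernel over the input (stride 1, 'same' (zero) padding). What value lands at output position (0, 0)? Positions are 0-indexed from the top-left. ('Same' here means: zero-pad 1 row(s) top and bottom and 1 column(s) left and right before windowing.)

The receptive field on the zero-padded input at this output position is [0 0 0 / 0 12 11 / 0 5 11]. Elementwise product with the kernel and sum: 0·3 + 0·2 + 0·1 + 0·2 + 12·2 + 11·2 + 0·-1 + 5·-2 + 11·3.

69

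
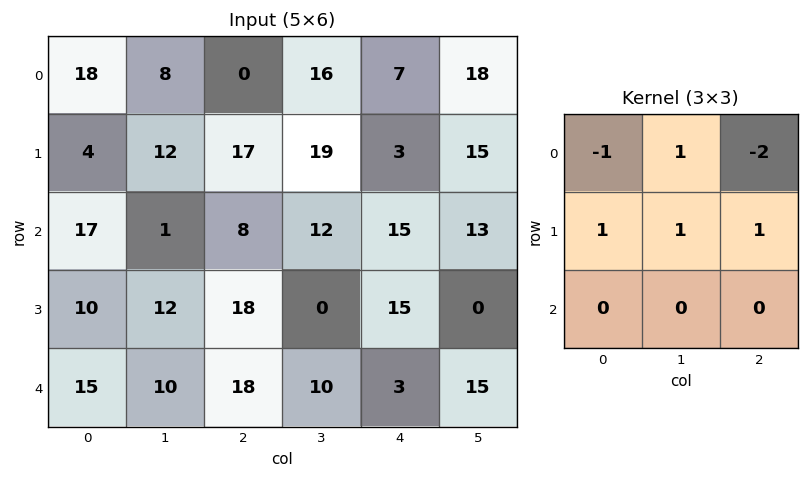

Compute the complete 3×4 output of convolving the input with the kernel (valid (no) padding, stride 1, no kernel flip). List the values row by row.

Output[0,0]: The receptive field on the input at this output position is [18 8 0 / 4 12 17 / 17 1 8]. Elementwise product with the kernel and sum: 18·-1 + 8·1 + 0·-2 + 4·1 + 12·1 + 17·1.

23 8 41 -8
0 -12 31 -6
8 13 7 -8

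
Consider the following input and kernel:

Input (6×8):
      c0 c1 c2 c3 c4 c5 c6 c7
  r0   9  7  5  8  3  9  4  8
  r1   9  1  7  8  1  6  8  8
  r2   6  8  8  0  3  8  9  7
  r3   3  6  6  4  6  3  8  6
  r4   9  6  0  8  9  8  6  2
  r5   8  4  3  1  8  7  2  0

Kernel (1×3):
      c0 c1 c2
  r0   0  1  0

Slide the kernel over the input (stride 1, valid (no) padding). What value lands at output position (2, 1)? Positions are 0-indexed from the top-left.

8

The receptive field on the input at this output position is [8 8 0]. Elementwise product with the kernel and sum: 8·1.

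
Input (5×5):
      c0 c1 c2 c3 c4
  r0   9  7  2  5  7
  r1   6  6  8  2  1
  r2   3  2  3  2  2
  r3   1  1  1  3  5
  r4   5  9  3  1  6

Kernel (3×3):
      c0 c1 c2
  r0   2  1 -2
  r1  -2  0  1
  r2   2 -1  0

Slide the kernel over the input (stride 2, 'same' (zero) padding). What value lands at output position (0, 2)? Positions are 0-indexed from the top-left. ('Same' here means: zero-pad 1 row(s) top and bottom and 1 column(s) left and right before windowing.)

-7

The receptive field on the zero-padded input at this output position is [0 0 0 / 5 7 0 / 2 1 0]. Elementwise product with the kernel and sum: 0·2 + 0·1 + 0·-2 + 5·-2 + 0·1 + 2·2 + 1·-1.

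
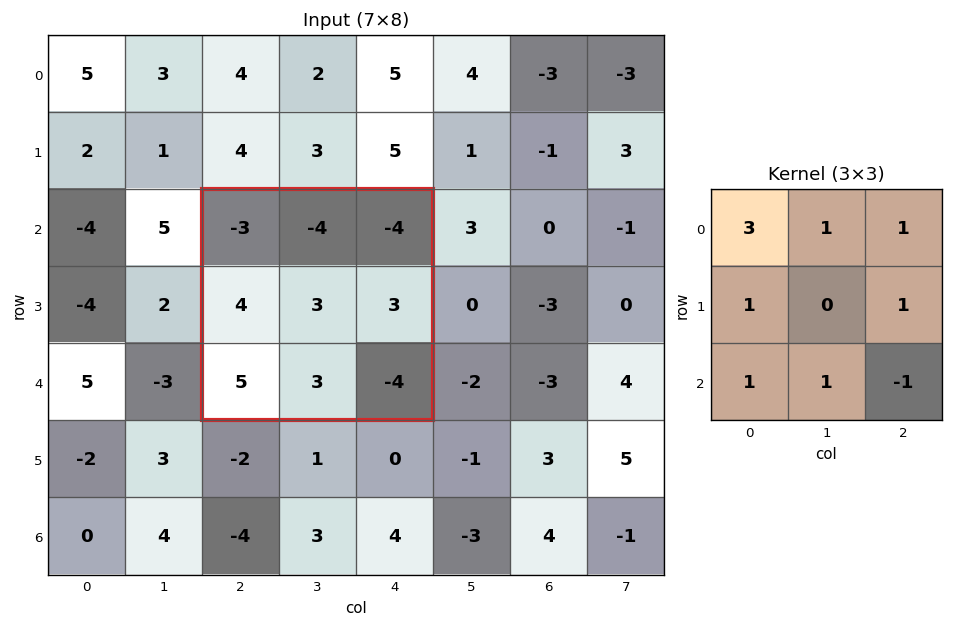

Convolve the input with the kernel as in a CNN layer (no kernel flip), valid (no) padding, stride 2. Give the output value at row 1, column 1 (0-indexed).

The receptive field on the input at this output position is [-3 -4 -4 / 4 3 3 / 5 3 -4]. Elementwise product with the kernel and sum: -3·3 + -4·1 + -4·1 + 4·1 + 3·1 + 5·1 + 3·1 + -4·-1.

2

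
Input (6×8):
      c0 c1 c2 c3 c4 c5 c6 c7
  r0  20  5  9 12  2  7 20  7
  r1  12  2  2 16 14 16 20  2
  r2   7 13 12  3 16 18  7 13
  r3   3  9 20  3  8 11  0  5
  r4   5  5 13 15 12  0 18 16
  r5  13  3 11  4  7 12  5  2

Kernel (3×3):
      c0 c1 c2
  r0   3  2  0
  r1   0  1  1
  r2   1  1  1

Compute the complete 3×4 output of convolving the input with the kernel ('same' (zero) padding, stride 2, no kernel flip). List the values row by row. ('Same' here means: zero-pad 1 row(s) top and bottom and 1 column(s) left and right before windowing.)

39 41 55 65
56 57 132 124
32 113 60 86

Output[0,0]: The receptive field on the zero-padded input at this output position is [0 0 0 / 0 20 5 / 0 12 2]. Elementwise product with the kernel and sum: 0·3 + 0·2 + 20·1 + 5·1 + 0·1 + 12·1 + 2·1.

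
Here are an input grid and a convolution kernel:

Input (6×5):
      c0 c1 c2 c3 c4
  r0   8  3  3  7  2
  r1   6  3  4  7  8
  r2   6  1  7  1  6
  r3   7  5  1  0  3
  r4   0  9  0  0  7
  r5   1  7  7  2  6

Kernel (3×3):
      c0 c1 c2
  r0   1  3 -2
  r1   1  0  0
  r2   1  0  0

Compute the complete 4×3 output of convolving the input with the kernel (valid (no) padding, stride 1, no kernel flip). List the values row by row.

Output[0,0]: The receptive field on the input at this output position is [8 3 3 / 6 3 4 / 6 1 7]. Elementwise product with the kernel and sum: 8·1 + 3·3 + 3·-2 + 6·1 + 6·1.

23 2 31
20 7 17
2 34 -1
21 24 2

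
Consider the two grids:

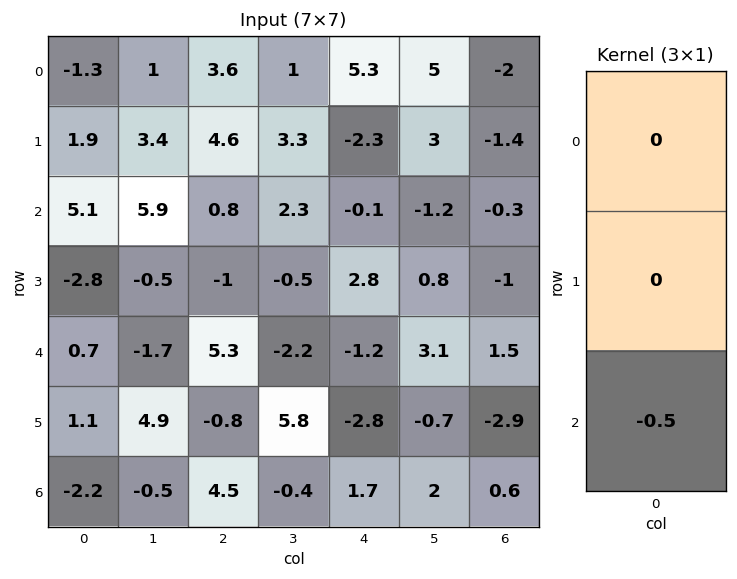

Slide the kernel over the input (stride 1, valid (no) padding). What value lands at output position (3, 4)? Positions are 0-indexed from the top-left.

1.4

The receptive field on the input at this output position is [2.8 / -1.2 / -2.8]. Elementwise product with the kernel and sum: -2.8·-0.5.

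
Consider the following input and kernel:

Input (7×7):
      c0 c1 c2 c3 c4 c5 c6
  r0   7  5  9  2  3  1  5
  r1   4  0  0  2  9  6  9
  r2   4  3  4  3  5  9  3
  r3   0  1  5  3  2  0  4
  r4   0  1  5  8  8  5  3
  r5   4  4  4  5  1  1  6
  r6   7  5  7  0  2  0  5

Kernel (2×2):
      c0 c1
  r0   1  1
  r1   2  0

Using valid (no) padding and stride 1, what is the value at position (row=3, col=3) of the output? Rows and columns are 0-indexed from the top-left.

The receptive field on the input at this output position is [3 2 / 8 8]. Elementwise product with the kernel and sum: 3·1 + 2·1 + 8·2.

21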